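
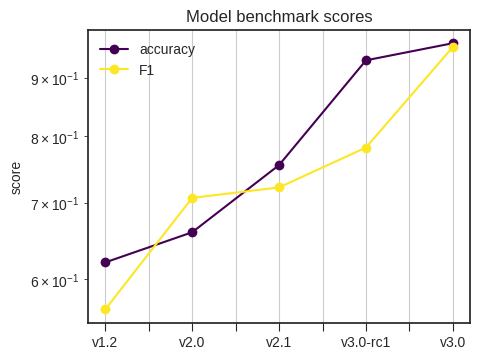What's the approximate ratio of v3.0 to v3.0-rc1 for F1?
v3.0 ≈ 0.95, v3.0-rc1 ≈ 0.80; 0.95/0.80 ≈ 1.19.

≈ 1.19×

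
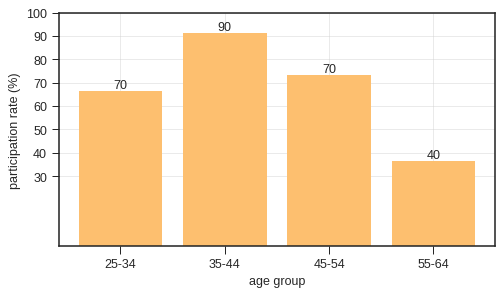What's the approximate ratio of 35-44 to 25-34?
35-44 ≈ 90, 25-34 ≈ 70; 90/70 ≈ 1.29.

≈ 1.29×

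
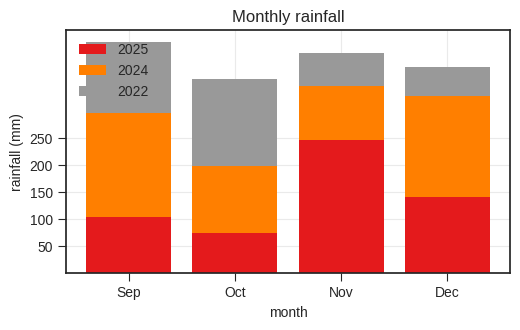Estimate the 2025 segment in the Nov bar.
≈ 250

2025 top ≈ 250, bottom ≈ 0; segment ≈ 250.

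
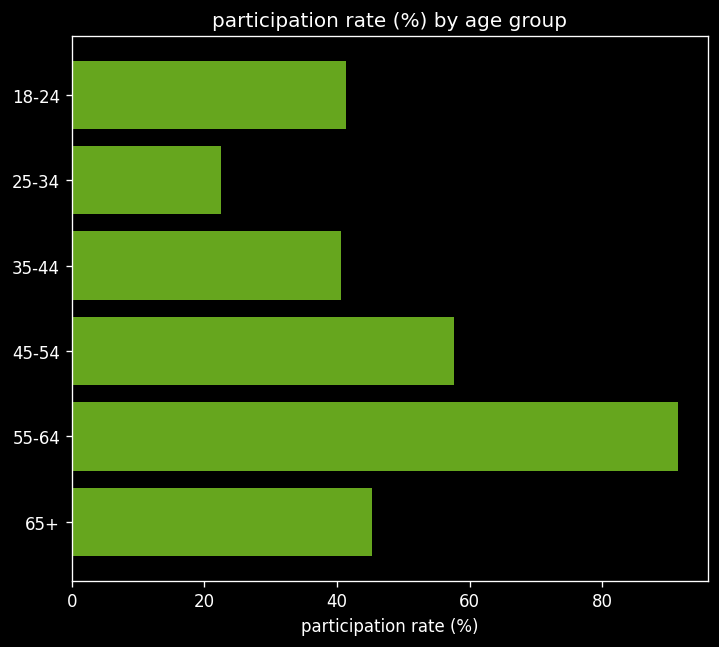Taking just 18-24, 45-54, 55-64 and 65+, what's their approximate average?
(40 + 60 + 90 + 50) / 4 ≈ 60.

≈ 60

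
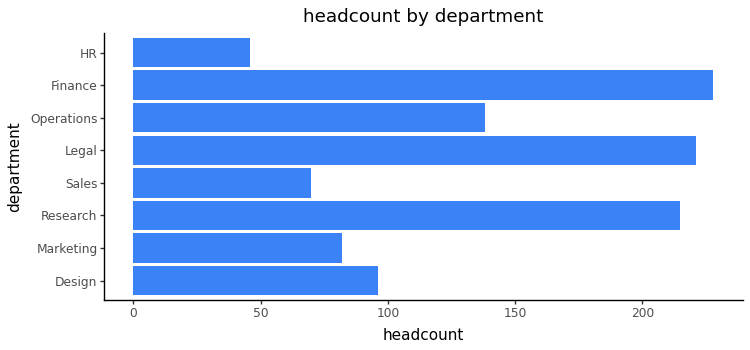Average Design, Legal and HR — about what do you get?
≈ 120

(100 + 220 + 40) / 3 ≈ 120.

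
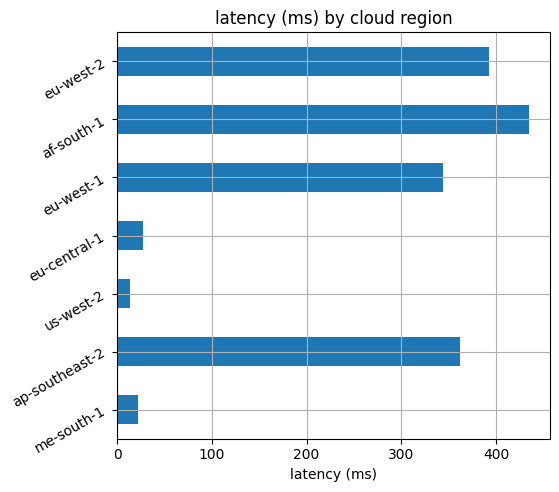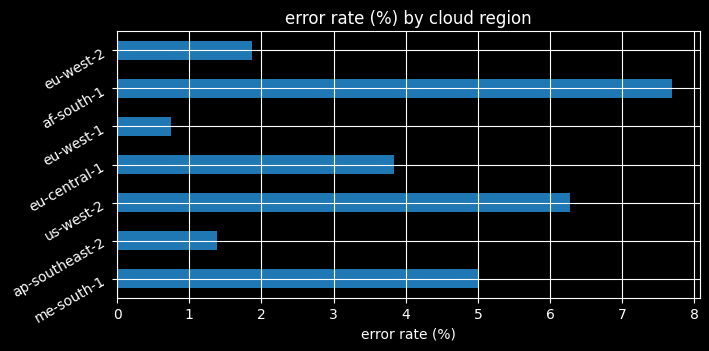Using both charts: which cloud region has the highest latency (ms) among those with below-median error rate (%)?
eu-west-2

Chart 2 median error rate (%) ≈ 4; below-median cloud regions: ap-southeast-2, eu-west-1, eu-west-2. Among those, eu-west-2 has the highest latency (ms) (≈ 400).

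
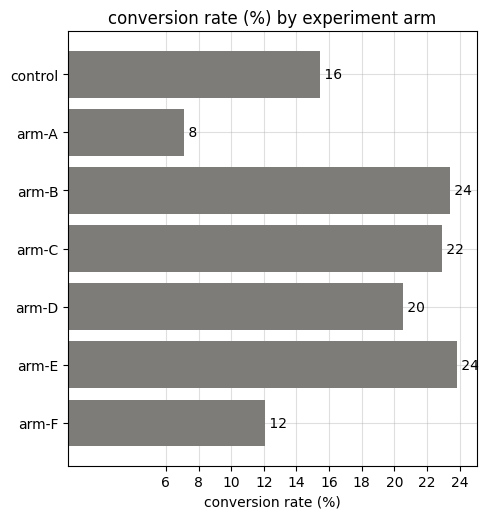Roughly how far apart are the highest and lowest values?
Max arm-E ≈ 24, min arm-A ≈ 8; range ≈ 16.

≈ 16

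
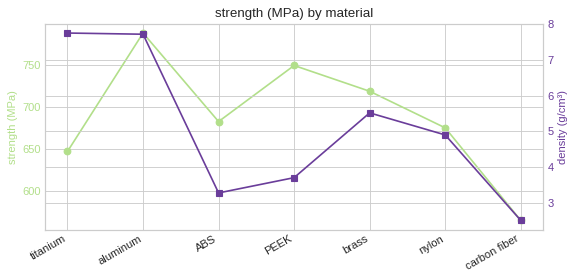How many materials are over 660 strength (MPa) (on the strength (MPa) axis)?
Above 660: aluminum, ABS, PEEK, brass, nylon.

5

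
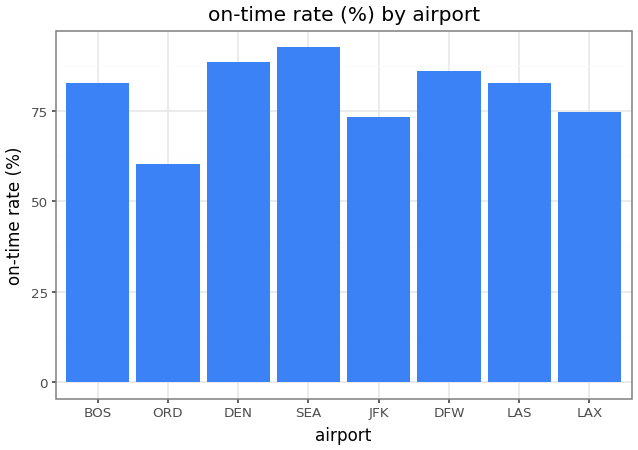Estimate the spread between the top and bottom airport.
Max SEA ≈ 90, min ORD ≈ 60; range ≈ 30.

≈ 30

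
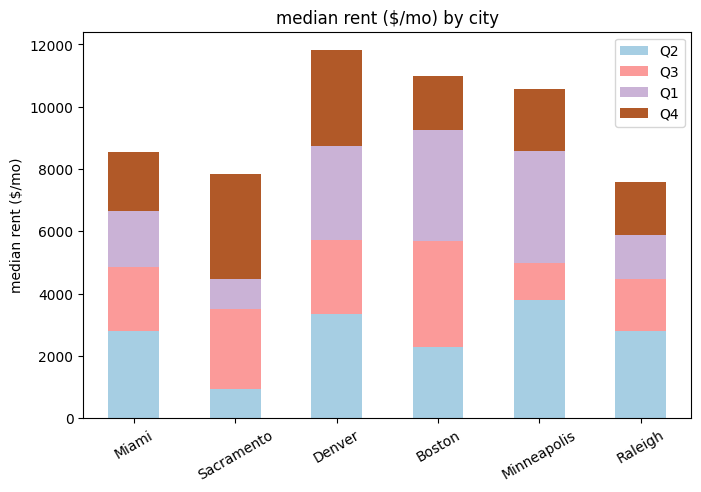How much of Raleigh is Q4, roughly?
≈ 2000

Q4 top ≈ 8000, bottom ≈ 6000; segment ≈ 2000.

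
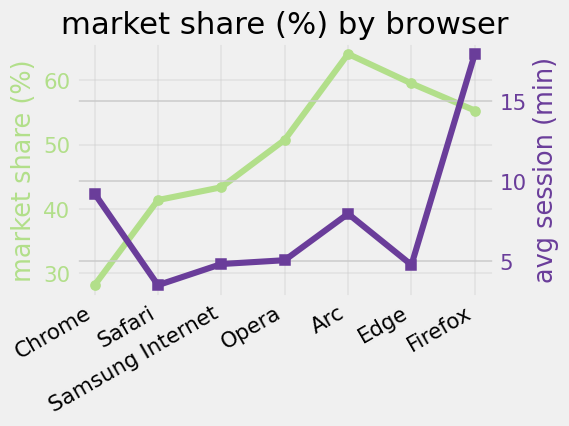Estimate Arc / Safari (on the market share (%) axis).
≈ 1.62×

Arc ≈ 65, Safari ≈ 40; 65/40 ≈ 1.62.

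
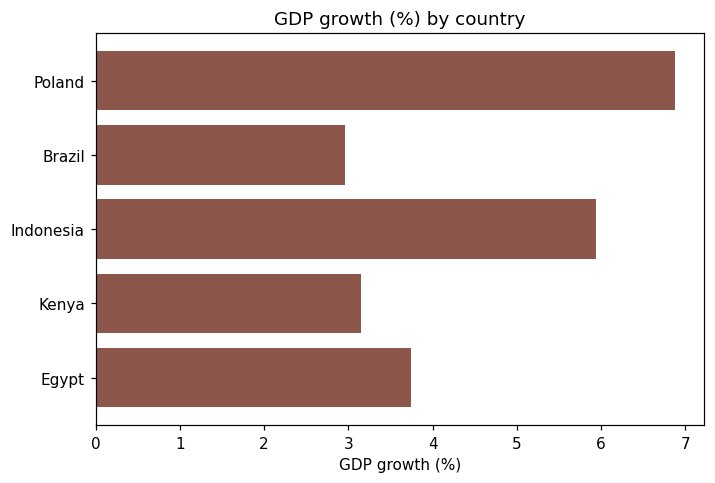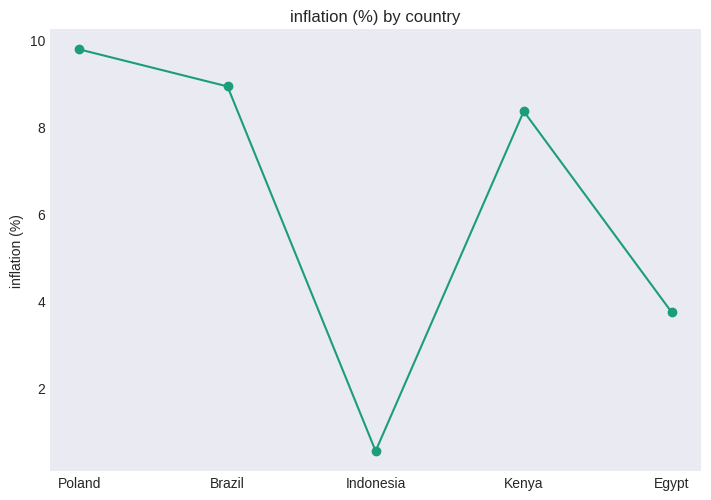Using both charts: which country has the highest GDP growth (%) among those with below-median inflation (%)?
Chart 2 median inflation (%) ≈ 8; below-median countries: Indonesia, Egypt. Among those, Indonesia has the highest GDP growth (%) (≈ 6).

Indonesia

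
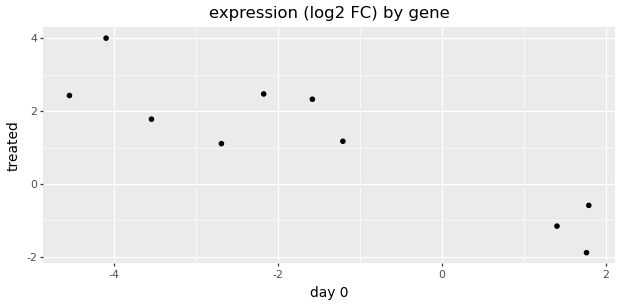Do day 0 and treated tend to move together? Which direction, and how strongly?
negative, strong

Points are negatively correlated; strong (|r| ≈ 0.9).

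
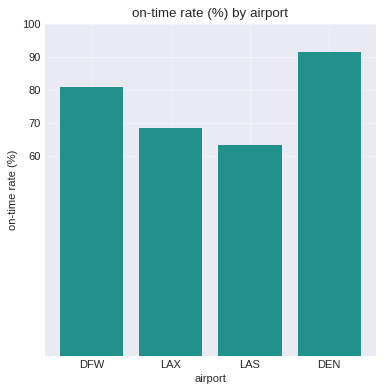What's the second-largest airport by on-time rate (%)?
Top 3: DEN ≈ 90, DFW ≈ 80, LAX ≈ 70.

DFW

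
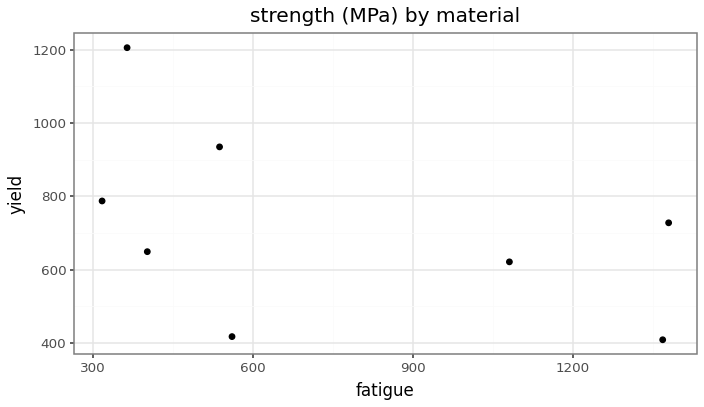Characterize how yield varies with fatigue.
negative, moderate

Points are negatively correlated; moderate (|r| ≈ 0.5).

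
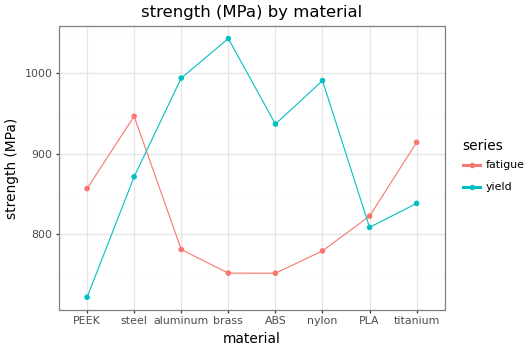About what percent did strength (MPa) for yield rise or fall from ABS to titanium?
≈ -10.5%

ABS ≈ 950, titanium ≈ 850; (850 − 950) / 950 ≈ -10.5%.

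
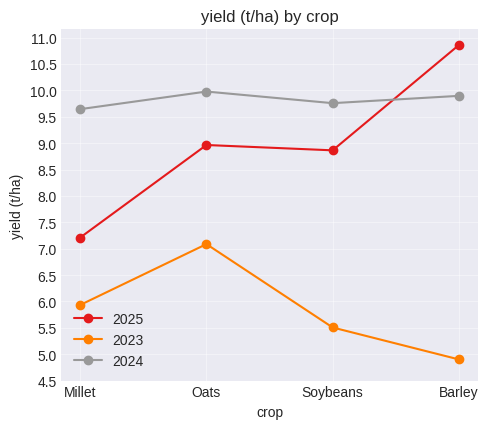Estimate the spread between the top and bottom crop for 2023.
Max Oats ≈ 7.0, min Barley ≈ 5.0; range ≈ 2.0.

≈ 2.0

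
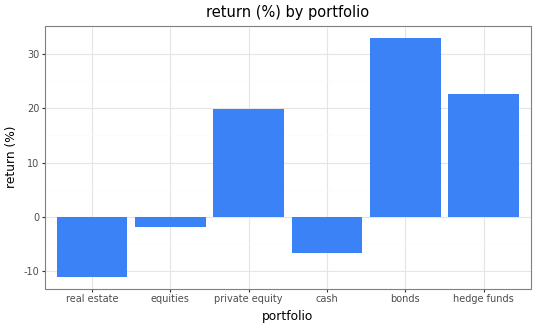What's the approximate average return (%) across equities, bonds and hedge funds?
≈ 20

(0 + 35 + 25) / 3 ≈ 20.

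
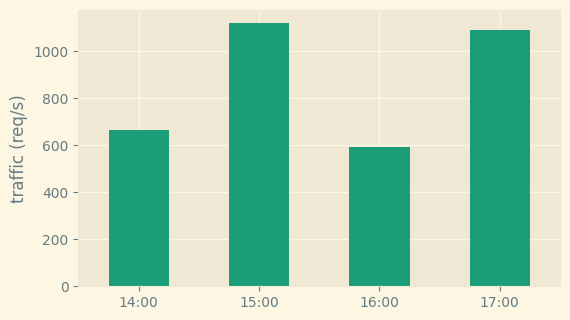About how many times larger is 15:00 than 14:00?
≈ 1.57×

15:00 ≈ 1100, 14:00 ≈ 700; 1100/700 ≈ 1.57.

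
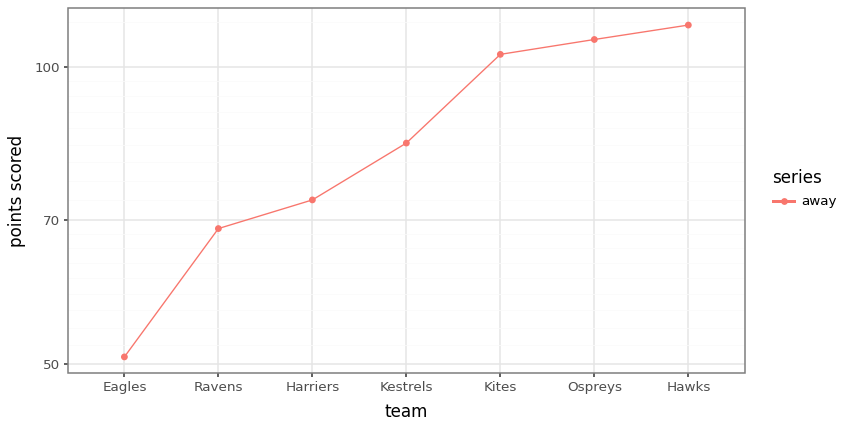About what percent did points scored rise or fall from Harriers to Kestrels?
≈ +13.3%

Harriers ≈ 75, Kestrels ≈ 85; (85 − 75) / 75 ≈ +13.3%.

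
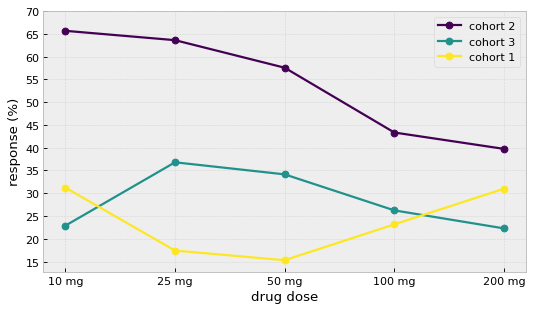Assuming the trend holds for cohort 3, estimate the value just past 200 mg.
Last three: 35, 25, 20 → slope ≈ -7.5/step → next ≈ 12.5.

≈ 12.5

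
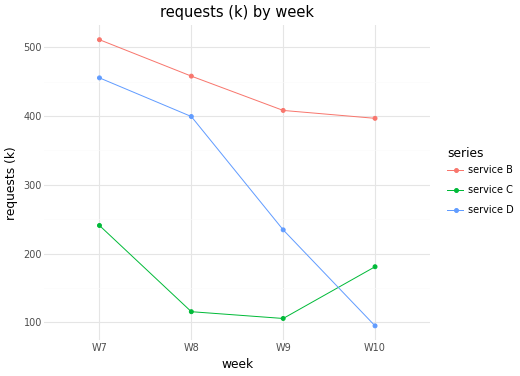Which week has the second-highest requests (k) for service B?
W8

Top 3 for service B: W7 ≈ 500, W8 ≈ 450, W9 ≈ 400.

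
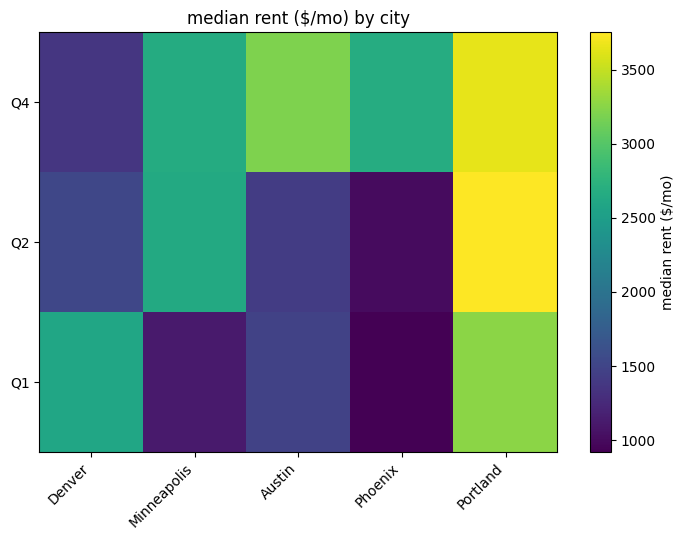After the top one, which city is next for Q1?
Denver

Top 3 for Q1: Portland ≈ 3500, Denver ≈ 2500, Austin ≈ 1500.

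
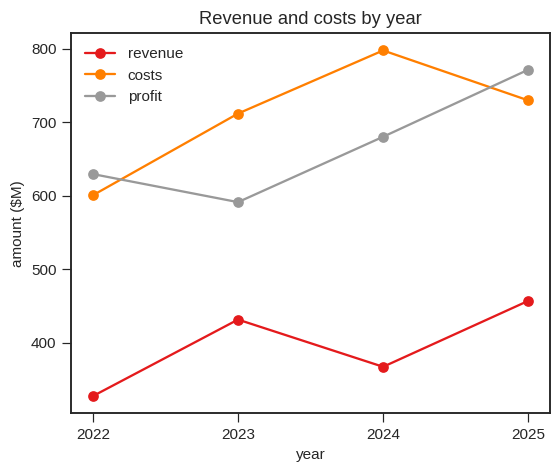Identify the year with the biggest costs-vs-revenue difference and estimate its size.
2024, ≈ 450 $M

2024: costs ≈ 800, revenue ≈ 350 → gap ≈ 450. Next-largest (2023) is only ≈ 250.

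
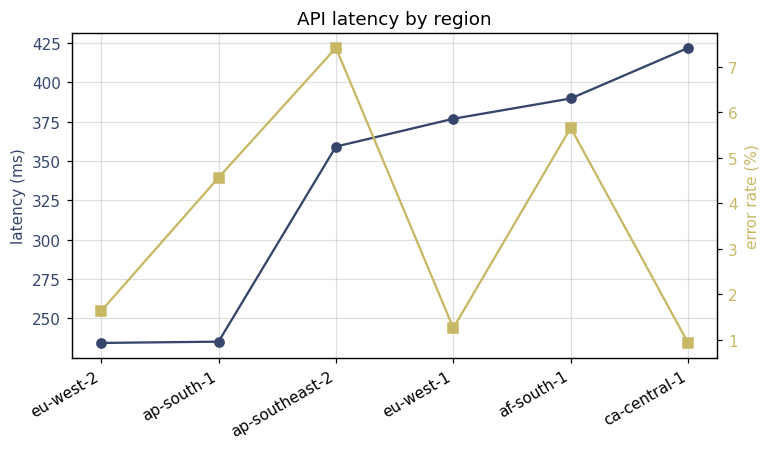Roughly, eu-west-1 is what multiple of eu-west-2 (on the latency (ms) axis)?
≈ 1.58×

eu-west-1 ≈ 380, eu-west-2 ≈ 240; 380/240 ≈ 1.58.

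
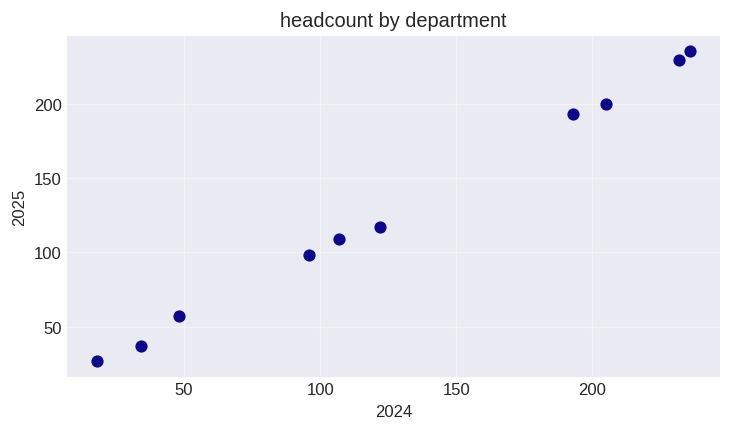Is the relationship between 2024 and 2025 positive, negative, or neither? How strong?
positive, strong

Points are positively correlated; strong (|r| ≈ 1.0).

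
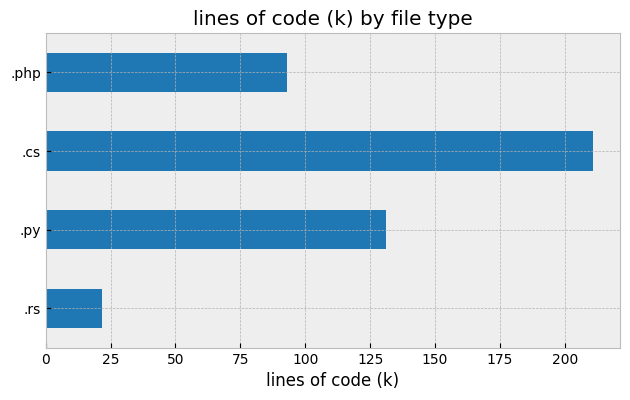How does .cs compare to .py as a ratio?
.cs ≈ 220, .py ≈ 140; 220/140 ≈ 1.57.

≈ 1.57×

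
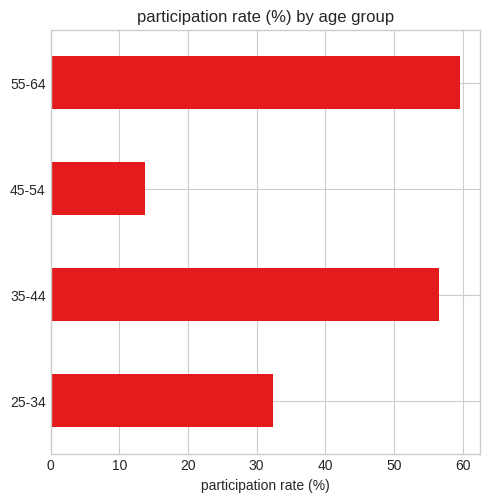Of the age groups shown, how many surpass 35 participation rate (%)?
2

Above 35: 35-44, 55-64.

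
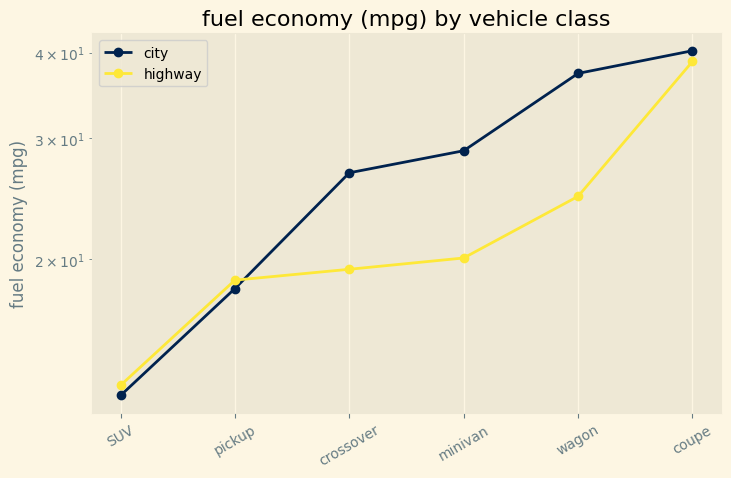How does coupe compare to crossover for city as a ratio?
coupe ≈ 40, crossover ≈ 25; 40/25 ≈ 1.6.

≈ 1.6×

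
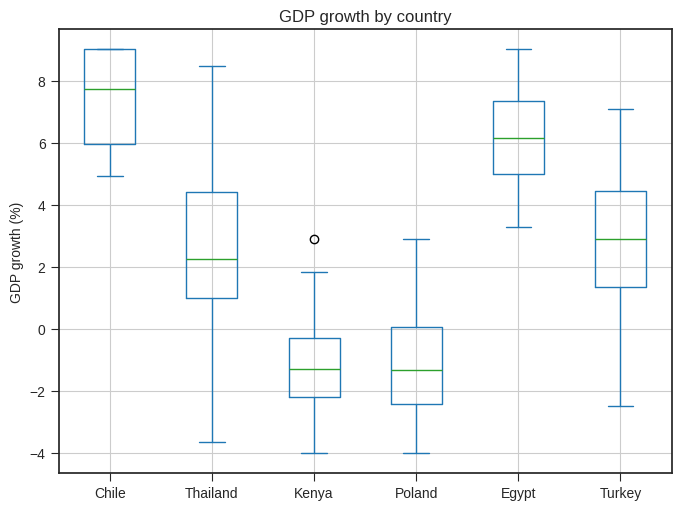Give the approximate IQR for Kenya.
Q3 ≈ 0, Q1 ≈ -2; IQR ≈ 2.

≈ 2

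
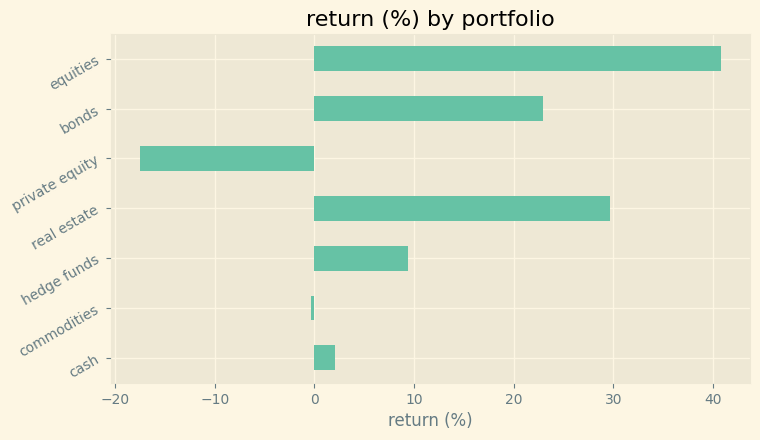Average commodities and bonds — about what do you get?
≈ 12

(0 + 25) / 2 ≈ 12.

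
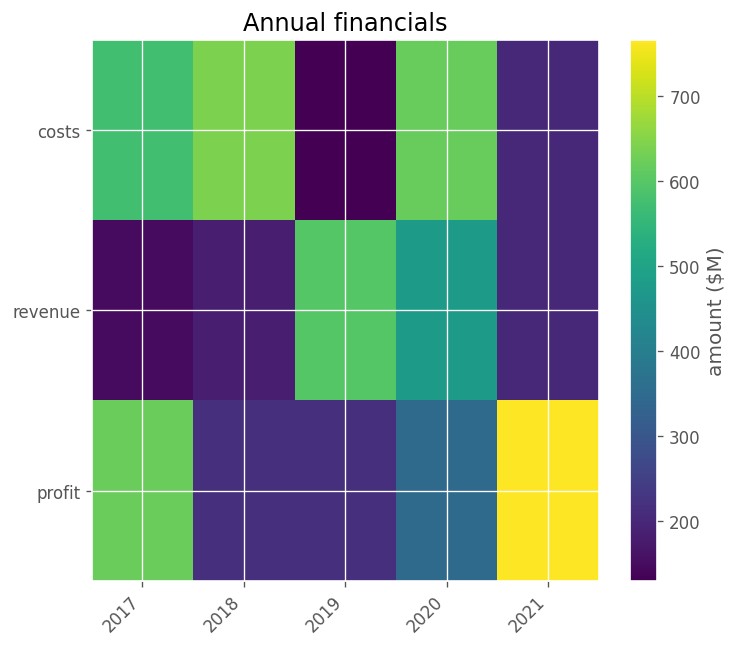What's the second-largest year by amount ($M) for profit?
2017

Top 3 for profit: 2021 ≈ 800, 2017 ≈ 600, 2020 ≈ 300.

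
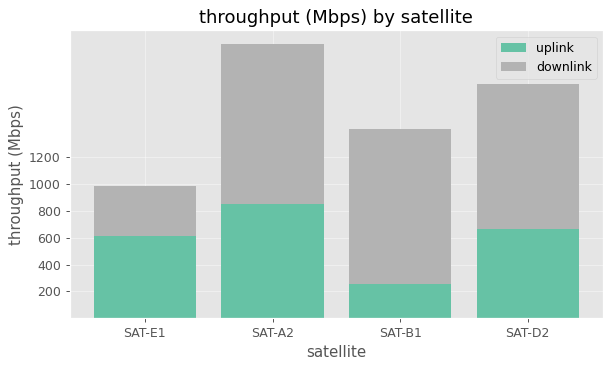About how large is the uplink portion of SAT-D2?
uplink top ≈ 600, bottom ≈ 0; segment ≈ 600.

≈ 600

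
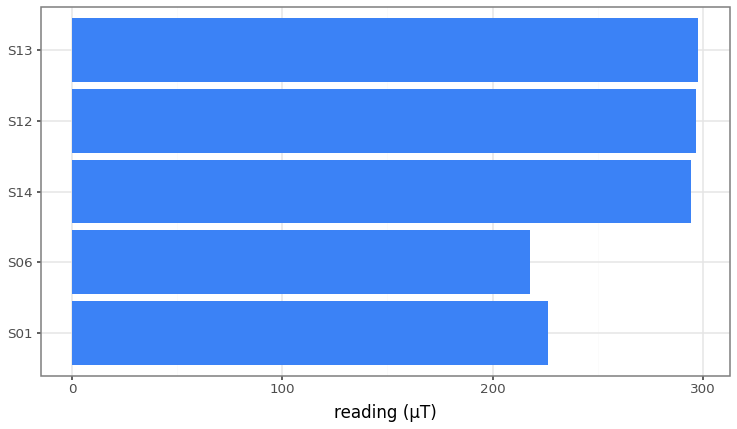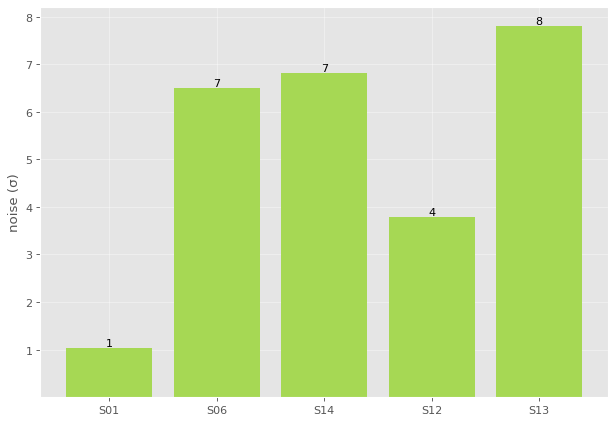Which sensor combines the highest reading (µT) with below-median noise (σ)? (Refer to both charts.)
Chart 2 median noise (σ) ≈ 7; below-median sensors: S01, S12. Among those, S12 has the highest reading (µT) (≈ 300).

S12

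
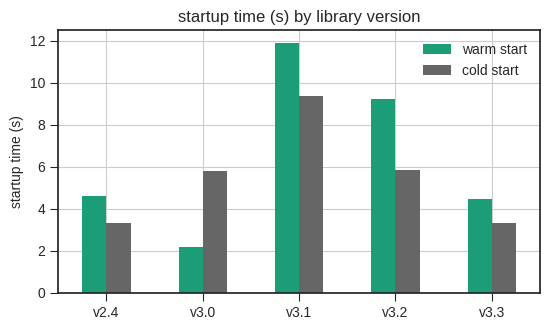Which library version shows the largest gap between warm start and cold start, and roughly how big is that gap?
v3.0, ≈ 4 s

v3.0: warm start ≈ 2, cold start ≈ 6 → gap ≈ 4. Next-largest (v3.2) is only ≈ 3.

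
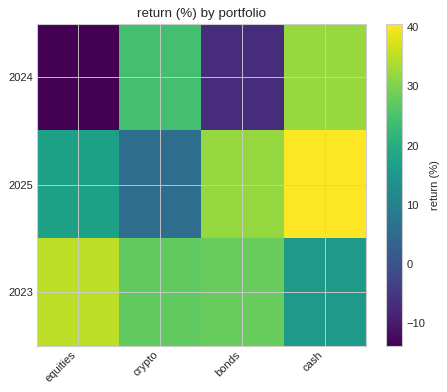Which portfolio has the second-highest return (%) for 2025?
bonds

Top 3 for 2025: cash ≈ 40, bonds ≈ 30, equities ≈ 15.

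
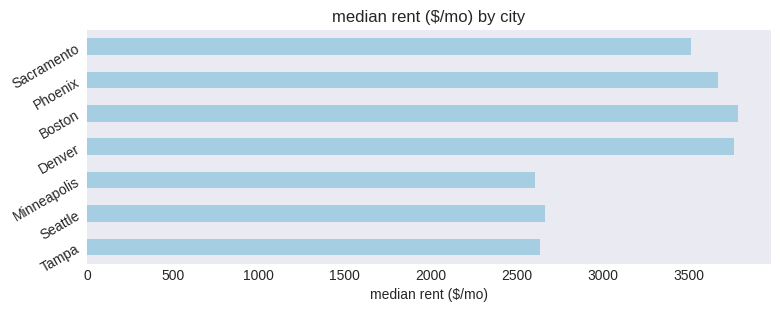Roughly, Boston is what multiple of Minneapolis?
≈ 1.6×

Boston ≈ 4000, Minneapolis ≈ 2500; 4000/2500 ≈ 1.6.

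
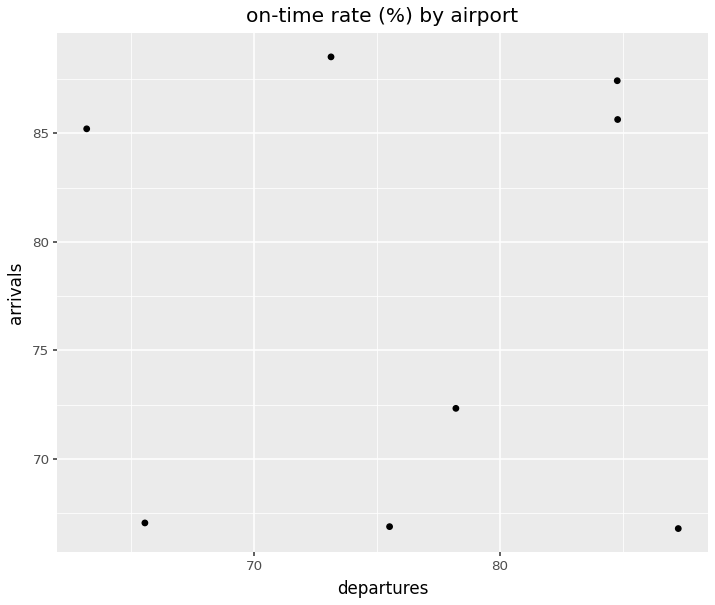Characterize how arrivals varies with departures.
no clear correlation

Points are roughly uncorrelated; weak (|r| ≈ 0.0).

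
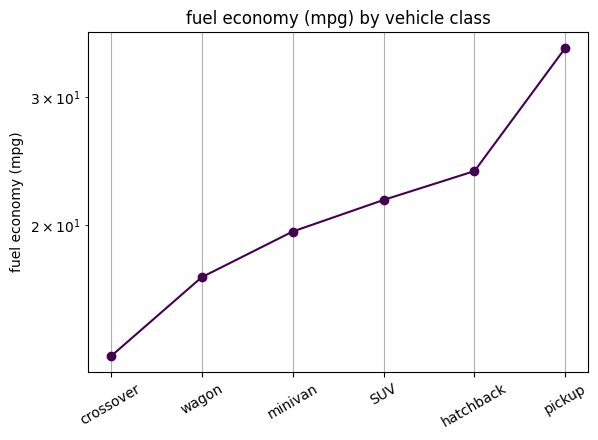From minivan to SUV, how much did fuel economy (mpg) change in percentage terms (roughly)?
≈ +10%

minivan ≈ 20, SUV ≈ 22; (22 − 20) / 20 ≈ +10%.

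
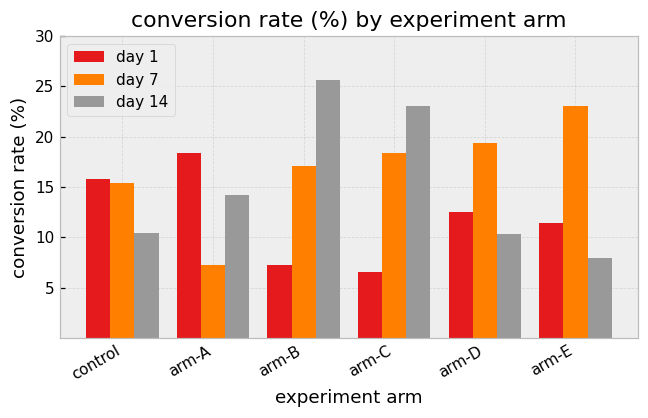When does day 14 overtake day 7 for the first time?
control: day 14 ≈ 10 vs day 7 ≈ 15 (not yet); arm-A: day 14 ≈ 15 vs day 7 ≈ 5 (first crossover).

arm-A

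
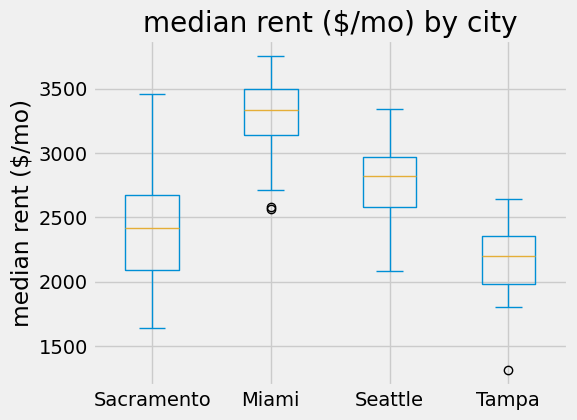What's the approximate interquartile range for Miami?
Q3 ≈ 3500, Q1 ≈ 3100; IQR ≈ 400.

≈ 400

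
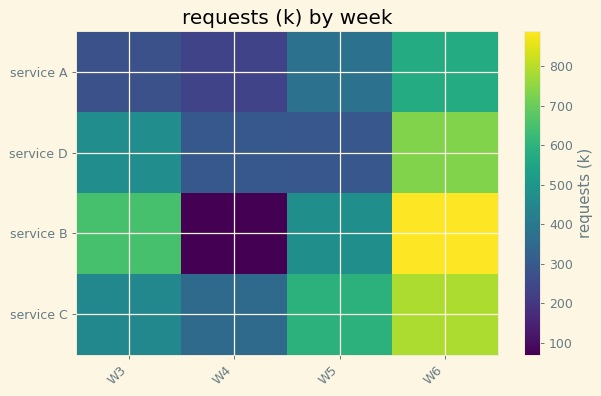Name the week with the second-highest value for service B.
W3

Top 3 for service B: W6 ≈ 900, W3 ≈ 700, W5 ≈ 500.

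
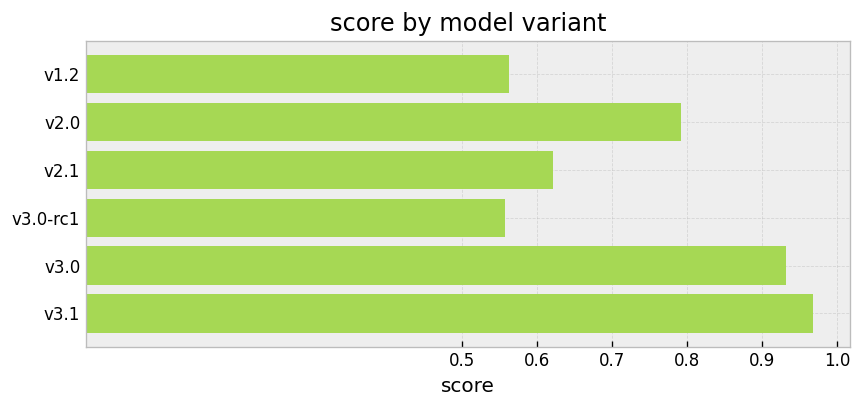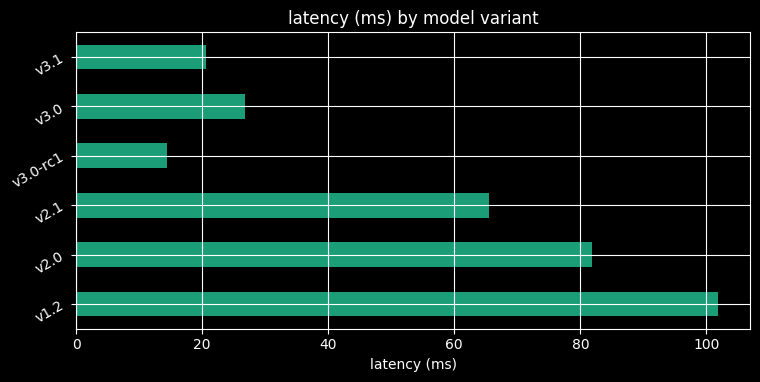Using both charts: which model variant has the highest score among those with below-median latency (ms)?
v3.1

Chart 2 median latency (ms) ≈ 50; below-median model variants: v3.0-rc1, v3.0, v3.1. Among those, v3.1 has the highest score (≈ 1).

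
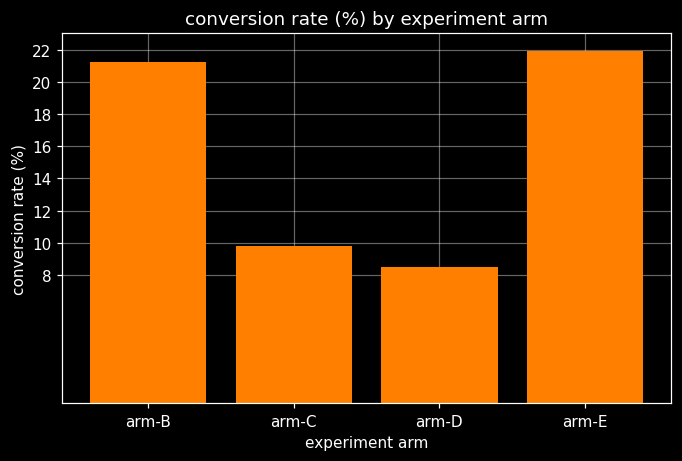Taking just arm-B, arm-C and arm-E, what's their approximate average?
(22 + 10 + 22) / 3 ≈ 18.

≈ 18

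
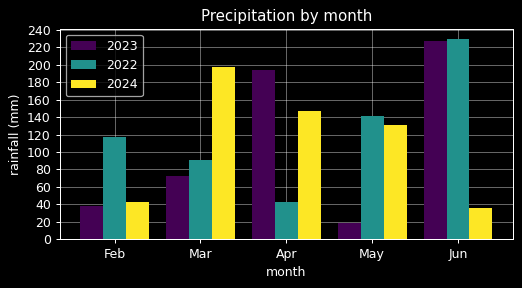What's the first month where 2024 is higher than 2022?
Mar

Feb: 2024 ≈ 40 vs 2022 ≈ 120 (not yet); Mar: 2024 ≈ 200 vs 2022 ≈ 100 (first crossover).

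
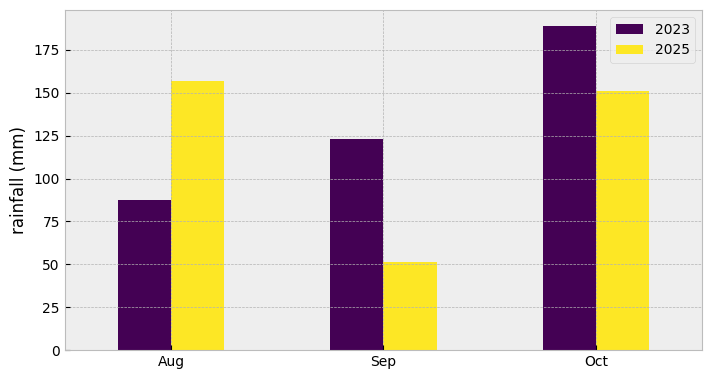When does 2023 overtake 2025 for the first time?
Aug: 2023 ≈ 80 vs 2025 ≈ 160 (not yet); Sep: 2023 ≈ 120 vs 2025 ≈ 60 (first crossover).

Sep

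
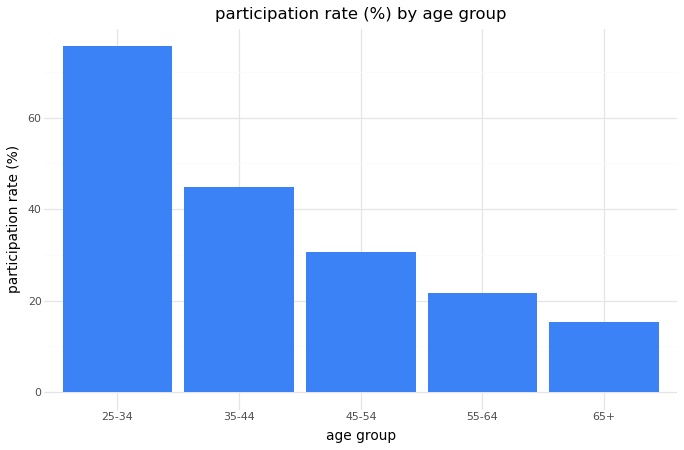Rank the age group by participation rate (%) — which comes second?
35-44

Top 3: 25-34 ≈ 80, 35-44 ≈ 40, 45-54 ≈ 30.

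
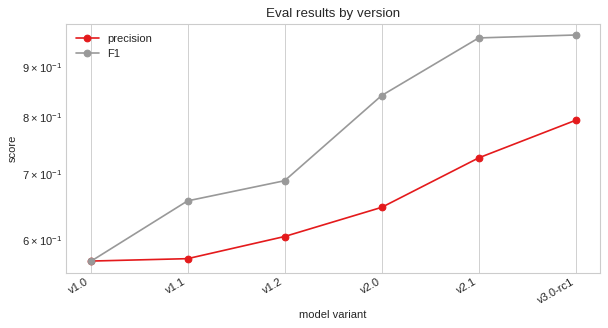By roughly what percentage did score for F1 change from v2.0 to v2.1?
≈ +11.8%

v2.0 ≈ 0.85, v2.1 ≈ 0.95; (0.95 − 0.85) / 0.85 ≈ +11.8%.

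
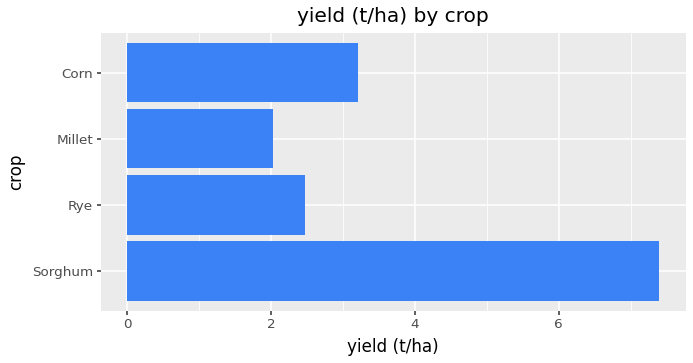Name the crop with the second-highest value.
Top 3: Sorghum ≈ 7, Corn ≈ 3, Rye ≈ 2.

Corn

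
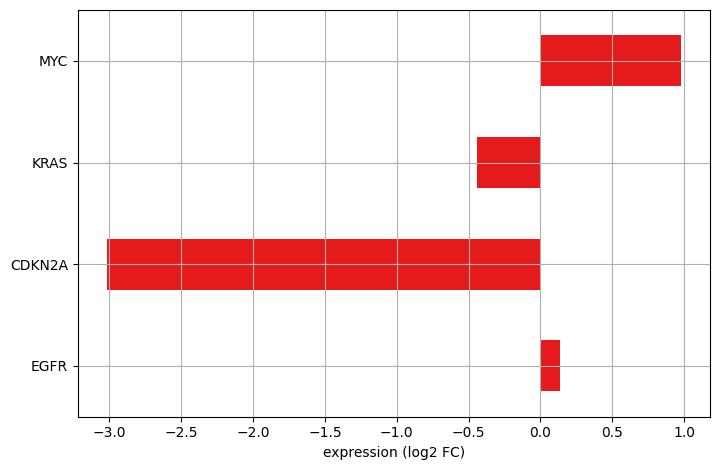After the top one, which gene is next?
Top 3: MYC ≈ 1.0, EGFR ≈ 0.0, KRAS ≈ -0.5.

EGFR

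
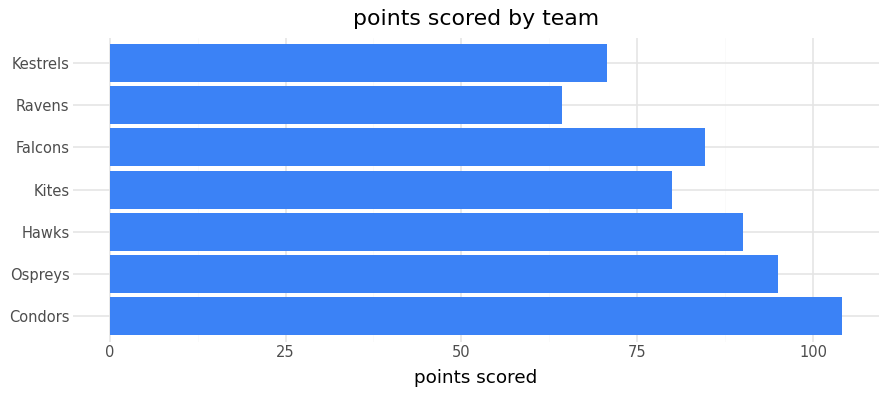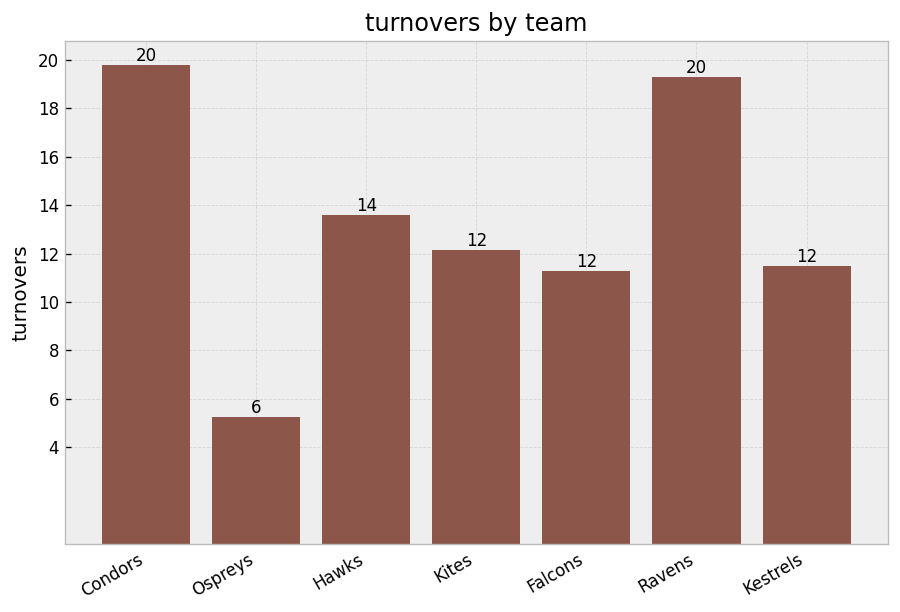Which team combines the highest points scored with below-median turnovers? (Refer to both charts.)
Ospreys

Chart 2 median turnovers ≈ 12; below-median teams: Ospreys, Falcons, Kestrels. Among those, Ospreys has the highest points scored (≈ 90).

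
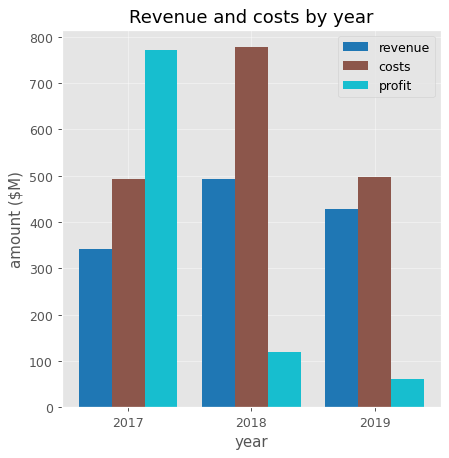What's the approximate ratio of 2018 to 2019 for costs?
2018 ≈ 800, 2019 ≈ 500; 800/500 ≈ 1.6.

≈ 1.6×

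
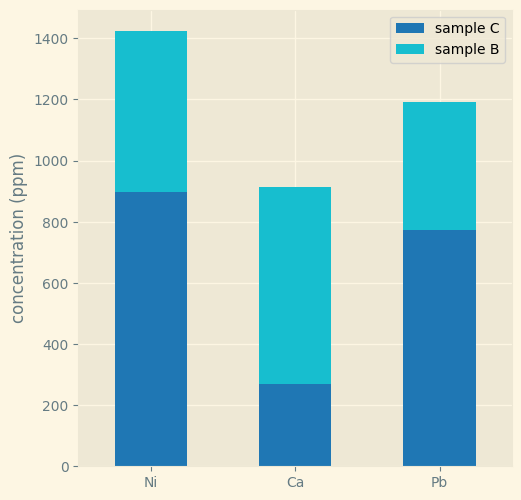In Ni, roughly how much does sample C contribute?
sample C top ≈ 800, bottom ≈ 0; segment ≈ 800.

≈ 800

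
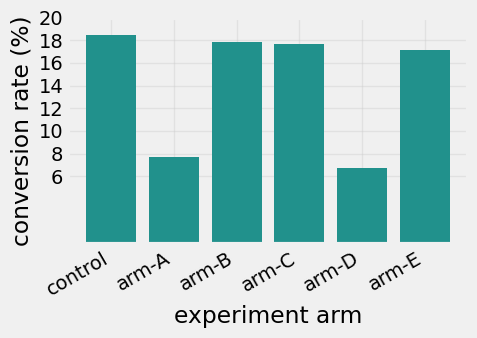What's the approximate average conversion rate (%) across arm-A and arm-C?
≈ 13

(8 + 18) / 2 ≈ 13.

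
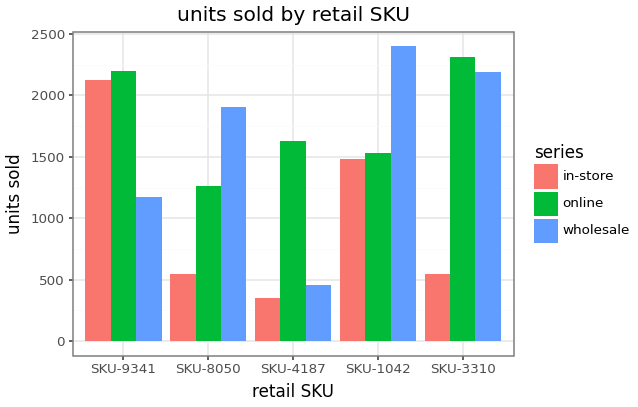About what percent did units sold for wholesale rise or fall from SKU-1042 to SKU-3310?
≈ -8.3%

SKU-1042 ≈ 2400, SKU-3310 ≈ 2200; (2200 − 2400) / 2400 ≈ -8.3%.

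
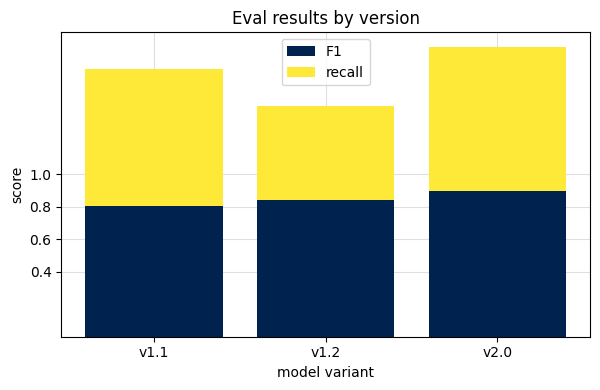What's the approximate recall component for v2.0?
≈ 1.0

recall top ≈ 1.8, bottom ≈ 0.8; segment ≈ 1.0.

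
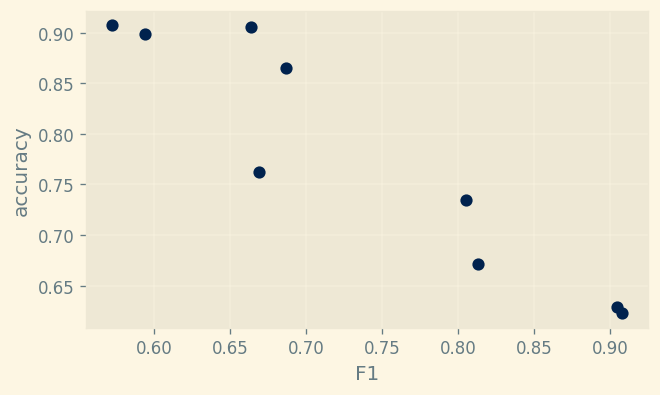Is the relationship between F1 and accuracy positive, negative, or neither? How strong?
Points are negatively correlated; strong (|r| ≈ 0.9).

negative, strong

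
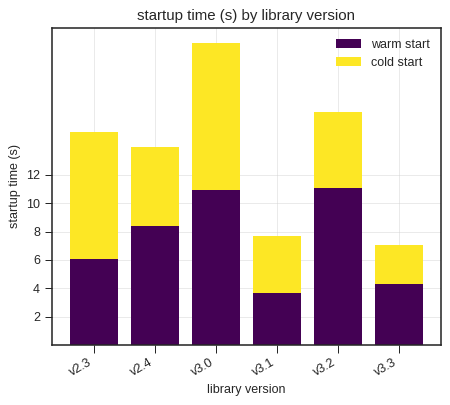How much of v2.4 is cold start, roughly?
≈ 6

cold start top ≈ 14, bottom ≈ 8; segment ≈ 6.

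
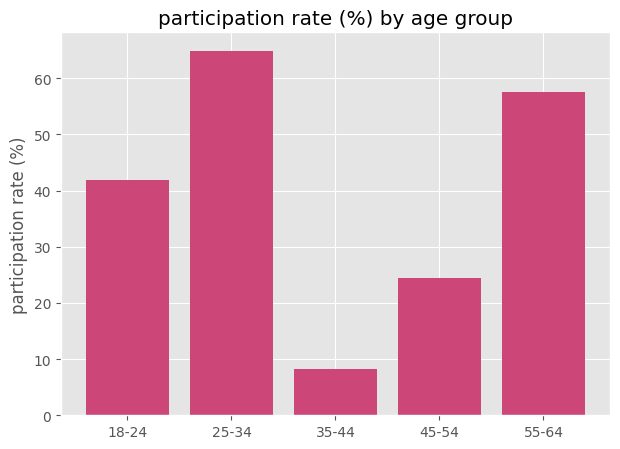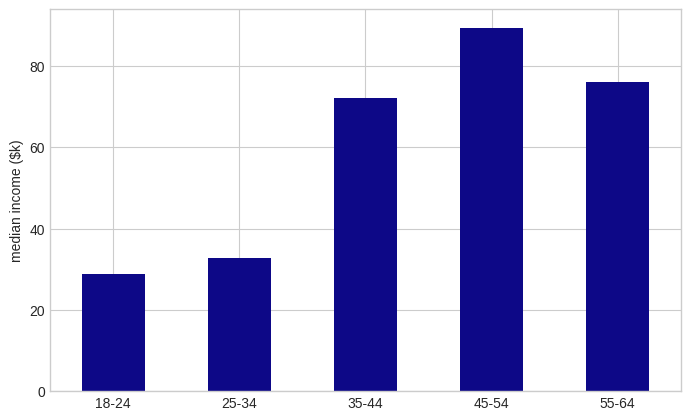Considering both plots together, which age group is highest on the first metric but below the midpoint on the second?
Chart 2 median median income ($k) ≈ 70; below-median age groups: 18-24, 25-34. Among those, 25-34 has the highest participation rate (%) (≈ 60).

25-34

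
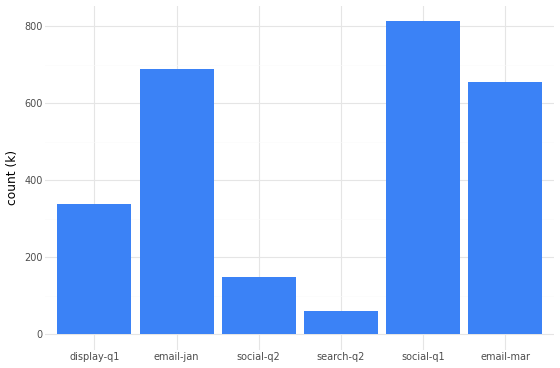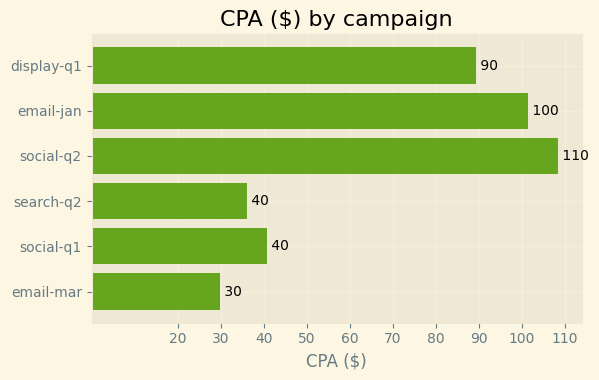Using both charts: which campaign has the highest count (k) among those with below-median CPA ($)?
social-q1

Chart 2 median CPA ($) ≈ 70; below-median campaigns: search-q2, social-q1, email-mar. Among those, social-q1 has the highest count (k) (≈ 800).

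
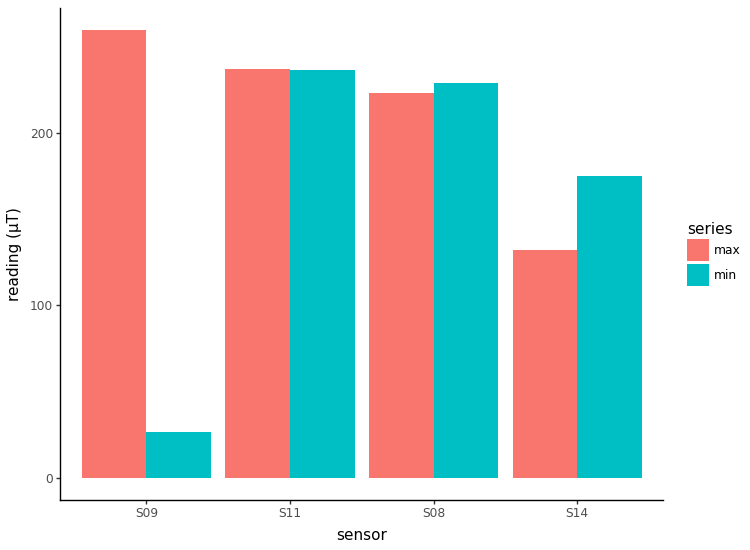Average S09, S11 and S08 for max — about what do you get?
≈ 233

(250 + 225 + 225) / 3 ≈ 233.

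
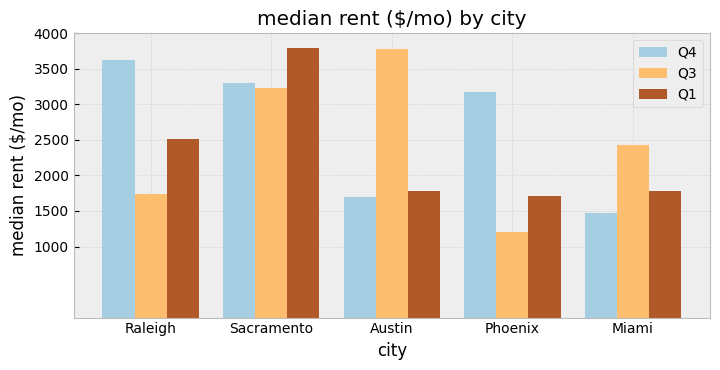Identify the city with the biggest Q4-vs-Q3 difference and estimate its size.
Austin, ≈ 2500 $/mo

Austin: Q4 ≈ 1500, Q3 ≈ 4000 → gap ≈ 2500. Next-largest (Phoenix) is only ≈ 2000.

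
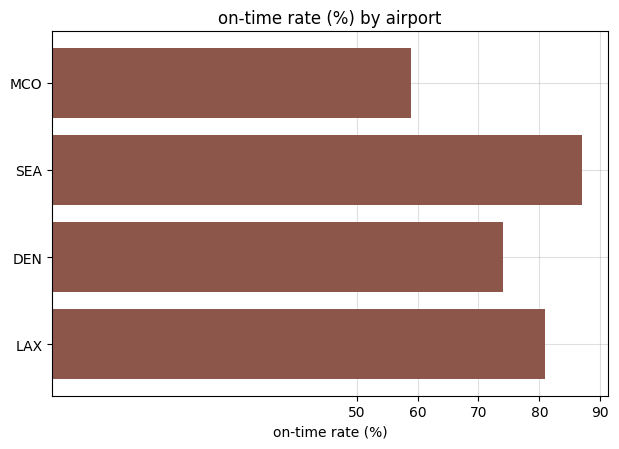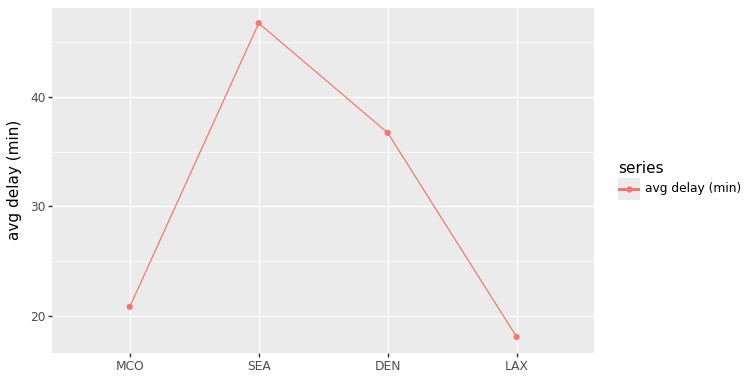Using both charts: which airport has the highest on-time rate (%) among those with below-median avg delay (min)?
Chart 2 median avg delay (min) ≈ 30; below-median airports: MCO, LAX. Among those, LAX has the highest on-time rate (%) (≈ 80).

LAX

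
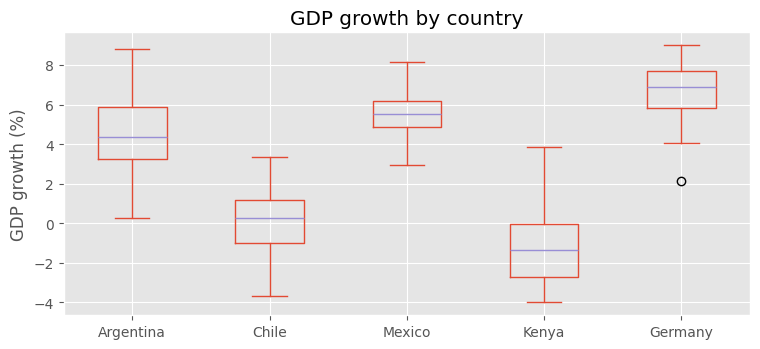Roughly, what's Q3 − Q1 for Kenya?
≈ 3

Q3 ≈ 0, Q1 ≈ -3; IQR ≈ 3.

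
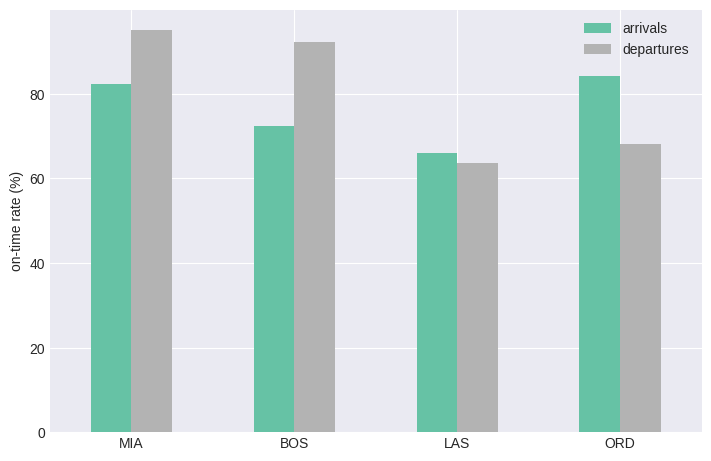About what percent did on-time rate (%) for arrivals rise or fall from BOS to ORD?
≈ +14.3%

BOS ≈ 70, ORD ≈ 80; (80 − 70) / 70 ≈ +14.3%.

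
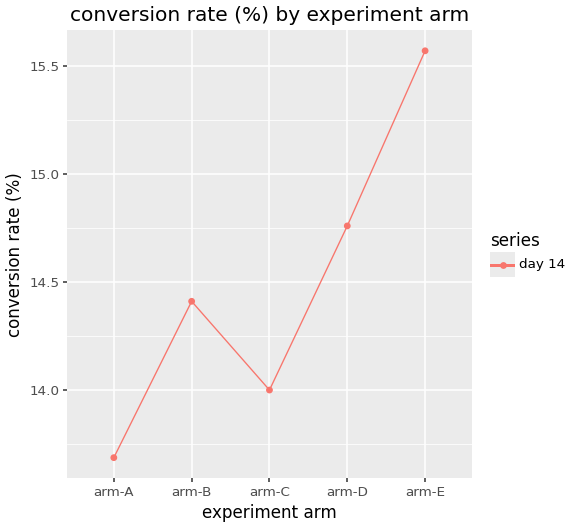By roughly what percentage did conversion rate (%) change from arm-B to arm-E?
arm-B ≈ 14.4, arm-E ≈ 15.6; (15.6 − 14.4) / 14.4 ≈ +8.3%.

≈ +8.3%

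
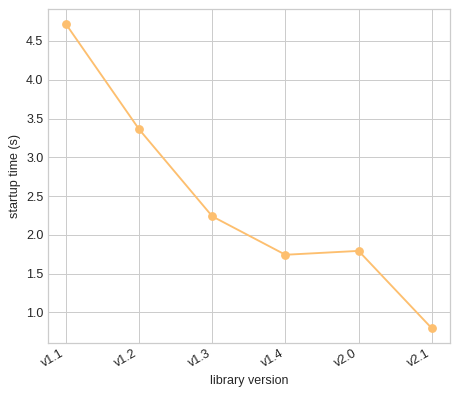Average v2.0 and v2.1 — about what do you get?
(2.0 + 1.0) / 2 ≈ 1.5.

≈ 1.5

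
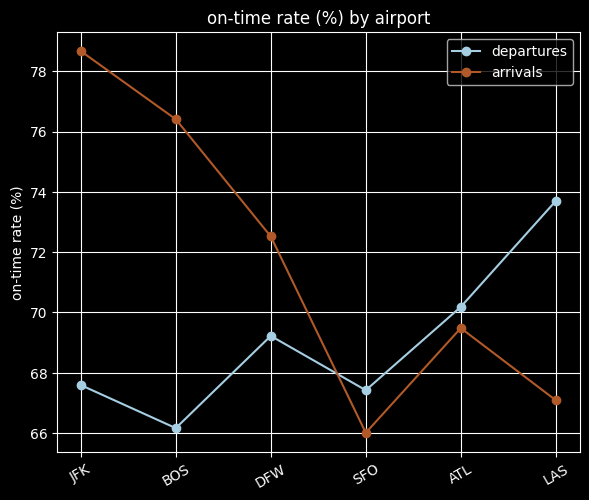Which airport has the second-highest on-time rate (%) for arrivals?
BOS

Top 3 for arrivals: JFK ≈ 78, BOS ≈ 76, DFW ≈ 72.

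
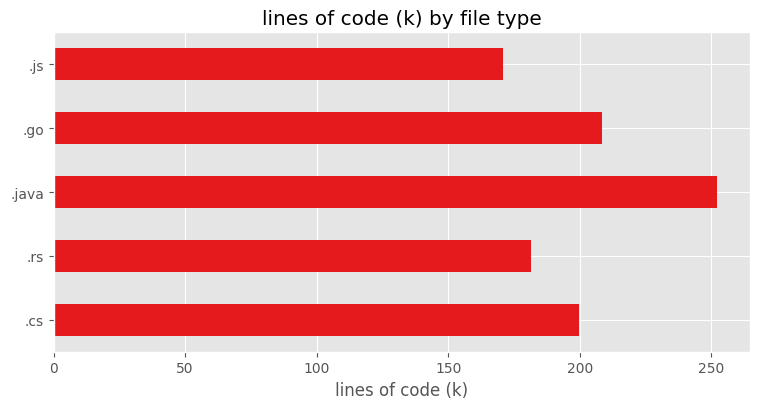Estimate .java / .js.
≈ 1.43×

.java ≈ 250, .js ≈ 175; 250/175 ≈ 1.43.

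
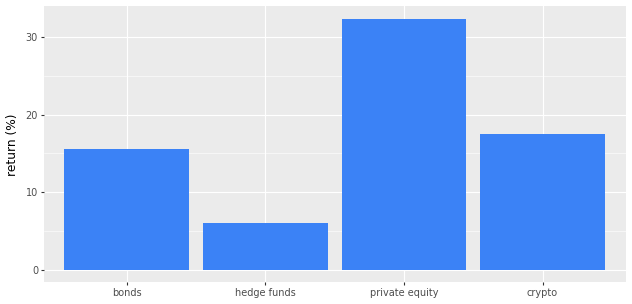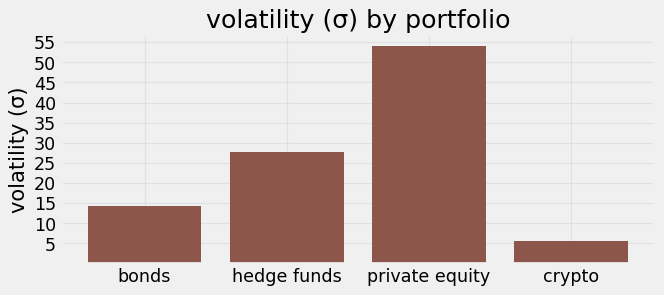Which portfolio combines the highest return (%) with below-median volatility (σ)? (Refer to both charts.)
Chart 2 median volatility (σ) ≈ 20; below-median portfolios: bonds, crypto. Among those, crypto has the highest return (%) (≈ 20).

crypto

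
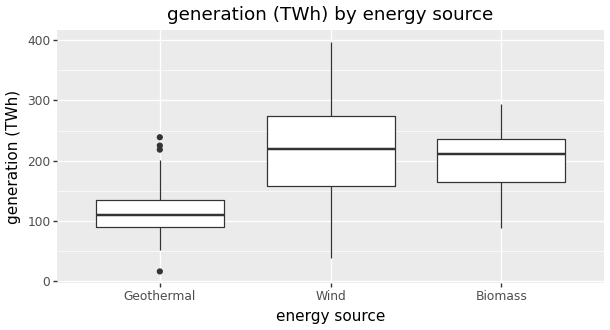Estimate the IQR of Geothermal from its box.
Q3 ≈ 140, Q1 ≈ 90; IQR ≈ 50.

≈ 50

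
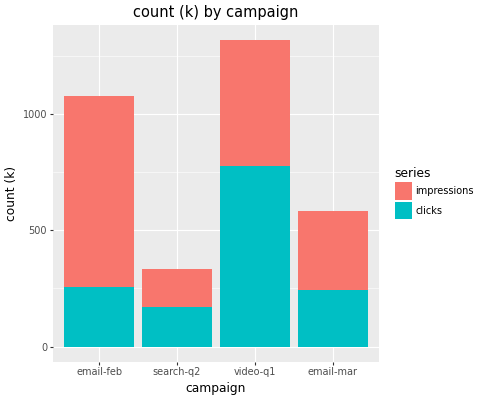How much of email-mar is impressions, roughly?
impressions top ≈ 600, bottom ≈ 200; segment ≈ 400.

≈ 400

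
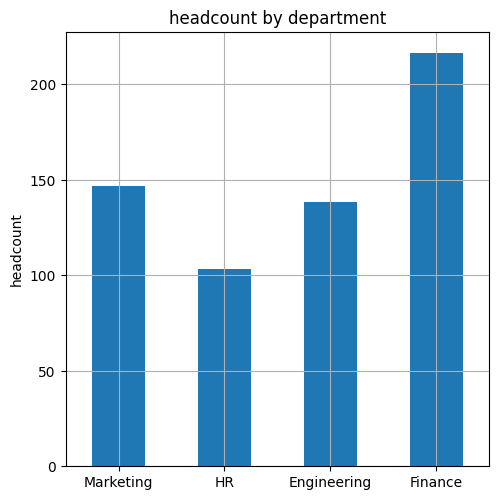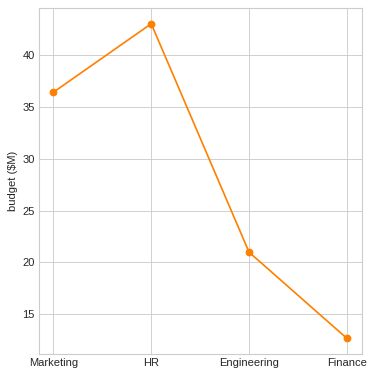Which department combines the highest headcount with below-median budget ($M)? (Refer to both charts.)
Chart 2 median budget ($M) ≈ 30; below-median departments: Engineering, Finance. Among those, Finance has the highest headcount (≈ 220).

Finance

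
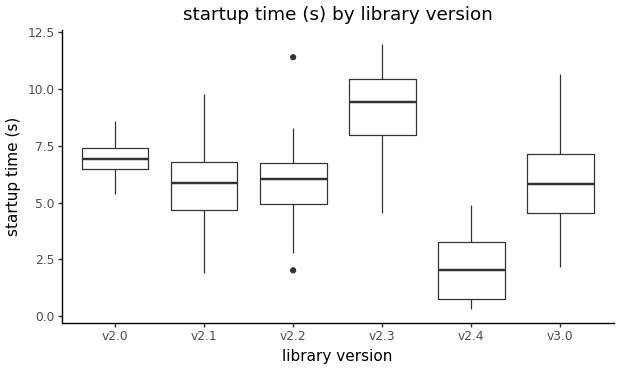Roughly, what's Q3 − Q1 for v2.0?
Q3 ≈ 7, Q1 ≈ 6; IQR ≈ 1.

≈ 1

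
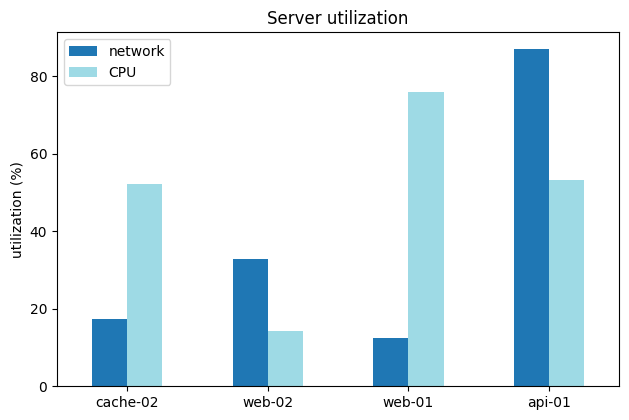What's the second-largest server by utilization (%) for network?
Top 3 for network: api-01 ≈ 90, web-02 ≈ 30, cache-02 ≈ 20.

web-02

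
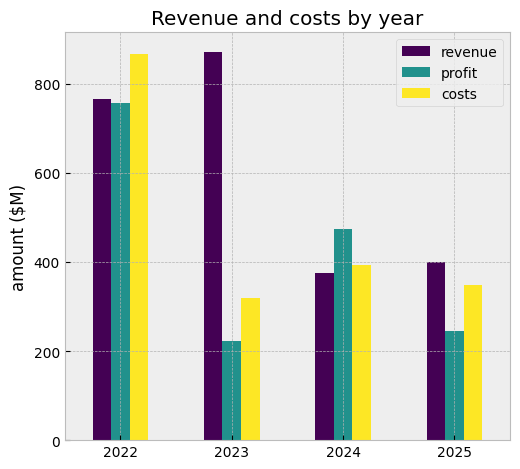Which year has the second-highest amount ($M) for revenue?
Top 3 for revenue: 2023 ≈ 900, 2022 ≈ 800, 2025 ≈ 400.

2022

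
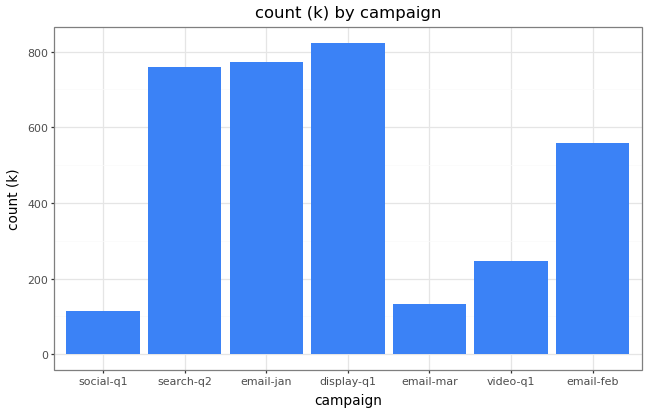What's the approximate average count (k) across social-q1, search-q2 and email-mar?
(100 + 800 + 100) / 3 ≈ 333.

≈ 333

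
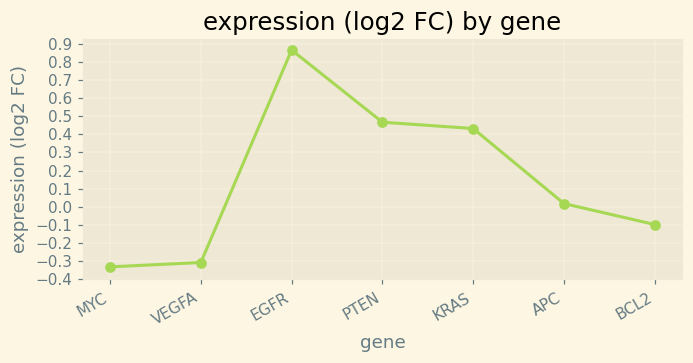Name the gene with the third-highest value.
Top 4: EGFR ≈ 0.9, PTEN ≈ 0.5, KRAS ≈ 0.4, APC ≈ 0.0.

KRAS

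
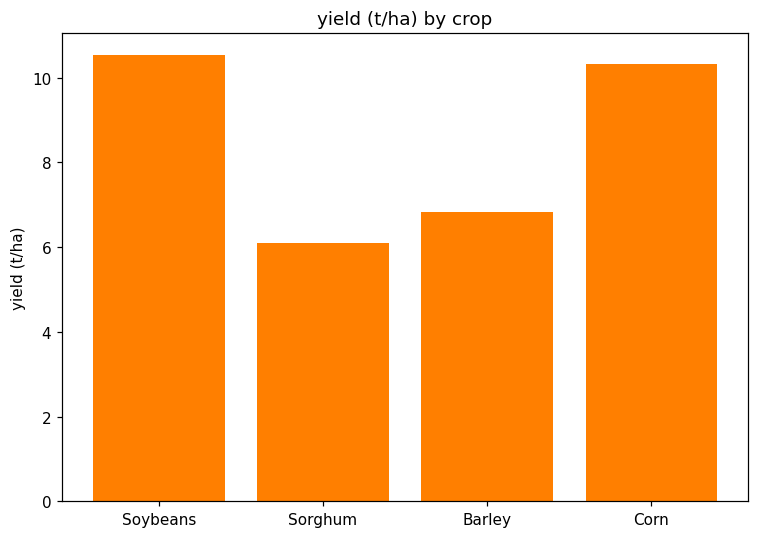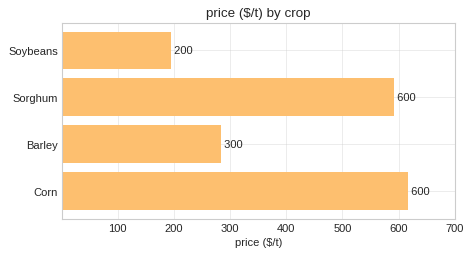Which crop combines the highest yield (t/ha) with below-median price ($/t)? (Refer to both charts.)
Soybeans

Chart 2 median price ($/t) ≈ 400; below-median crops: Soybeans, Barley. Among those, Soybeans has the highest yield (t/ha) (≈ 11).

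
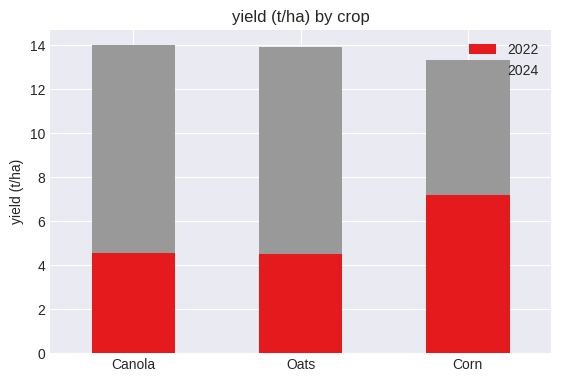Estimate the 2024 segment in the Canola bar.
≈ 10

2024 top ≈ 14, bottom ≈ 4; segment ≈ 10.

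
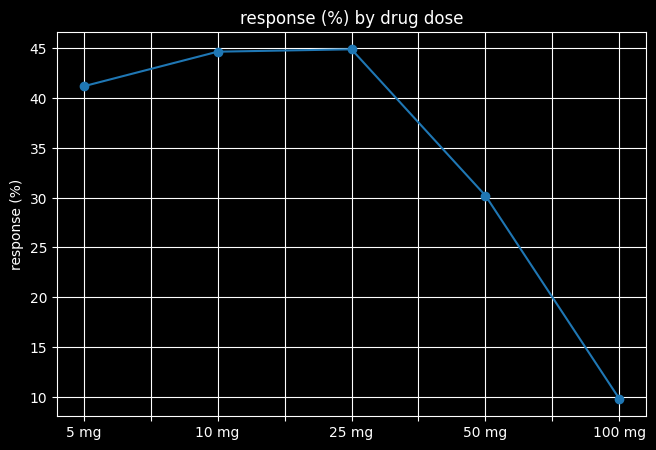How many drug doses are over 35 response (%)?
3

Above 35: 5 mg, 10 mg, 25 mg.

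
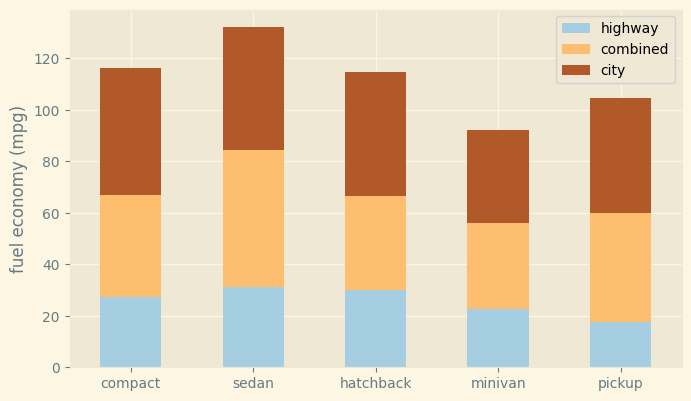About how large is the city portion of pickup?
city top ≈ 100, bottom ≈ 60; segment ≈ 40.

≈ 40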